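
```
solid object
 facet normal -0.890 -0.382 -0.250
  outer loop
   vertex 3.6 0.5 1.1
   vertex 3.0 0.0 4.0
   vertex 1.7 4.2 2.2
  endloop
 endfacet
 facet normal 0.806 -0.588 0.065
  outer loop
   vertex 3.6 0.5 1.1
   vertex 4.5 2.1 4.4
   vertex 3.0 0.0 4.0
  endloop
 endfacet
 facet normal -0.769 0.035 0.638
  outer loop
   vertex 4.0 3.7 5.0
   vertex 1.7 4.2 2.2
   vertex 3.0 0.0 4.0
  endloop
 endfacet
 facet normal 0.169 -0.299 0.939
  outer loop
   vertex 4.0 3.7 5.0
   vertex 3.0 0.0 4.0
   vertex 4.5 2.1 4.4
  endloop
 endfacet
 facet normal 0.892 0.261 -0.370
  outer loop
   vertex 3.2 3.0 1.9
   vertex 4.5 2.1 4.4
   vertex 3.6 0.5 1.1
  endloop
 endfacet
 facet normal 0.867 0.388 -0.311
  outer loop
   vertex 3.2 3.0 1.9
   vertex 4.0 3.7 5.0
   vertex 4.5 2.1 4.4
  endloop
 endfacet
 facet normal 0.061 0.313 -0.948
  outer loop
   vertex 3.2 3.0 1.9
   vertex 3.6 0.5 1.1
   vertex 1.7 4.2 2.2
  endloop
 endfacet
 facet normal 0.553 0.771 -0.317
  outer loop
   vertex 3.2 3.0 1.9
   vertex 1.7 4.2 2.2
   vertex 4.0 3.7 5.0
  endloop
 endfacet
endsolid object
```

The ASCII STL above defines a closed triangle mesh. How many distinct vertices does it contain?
6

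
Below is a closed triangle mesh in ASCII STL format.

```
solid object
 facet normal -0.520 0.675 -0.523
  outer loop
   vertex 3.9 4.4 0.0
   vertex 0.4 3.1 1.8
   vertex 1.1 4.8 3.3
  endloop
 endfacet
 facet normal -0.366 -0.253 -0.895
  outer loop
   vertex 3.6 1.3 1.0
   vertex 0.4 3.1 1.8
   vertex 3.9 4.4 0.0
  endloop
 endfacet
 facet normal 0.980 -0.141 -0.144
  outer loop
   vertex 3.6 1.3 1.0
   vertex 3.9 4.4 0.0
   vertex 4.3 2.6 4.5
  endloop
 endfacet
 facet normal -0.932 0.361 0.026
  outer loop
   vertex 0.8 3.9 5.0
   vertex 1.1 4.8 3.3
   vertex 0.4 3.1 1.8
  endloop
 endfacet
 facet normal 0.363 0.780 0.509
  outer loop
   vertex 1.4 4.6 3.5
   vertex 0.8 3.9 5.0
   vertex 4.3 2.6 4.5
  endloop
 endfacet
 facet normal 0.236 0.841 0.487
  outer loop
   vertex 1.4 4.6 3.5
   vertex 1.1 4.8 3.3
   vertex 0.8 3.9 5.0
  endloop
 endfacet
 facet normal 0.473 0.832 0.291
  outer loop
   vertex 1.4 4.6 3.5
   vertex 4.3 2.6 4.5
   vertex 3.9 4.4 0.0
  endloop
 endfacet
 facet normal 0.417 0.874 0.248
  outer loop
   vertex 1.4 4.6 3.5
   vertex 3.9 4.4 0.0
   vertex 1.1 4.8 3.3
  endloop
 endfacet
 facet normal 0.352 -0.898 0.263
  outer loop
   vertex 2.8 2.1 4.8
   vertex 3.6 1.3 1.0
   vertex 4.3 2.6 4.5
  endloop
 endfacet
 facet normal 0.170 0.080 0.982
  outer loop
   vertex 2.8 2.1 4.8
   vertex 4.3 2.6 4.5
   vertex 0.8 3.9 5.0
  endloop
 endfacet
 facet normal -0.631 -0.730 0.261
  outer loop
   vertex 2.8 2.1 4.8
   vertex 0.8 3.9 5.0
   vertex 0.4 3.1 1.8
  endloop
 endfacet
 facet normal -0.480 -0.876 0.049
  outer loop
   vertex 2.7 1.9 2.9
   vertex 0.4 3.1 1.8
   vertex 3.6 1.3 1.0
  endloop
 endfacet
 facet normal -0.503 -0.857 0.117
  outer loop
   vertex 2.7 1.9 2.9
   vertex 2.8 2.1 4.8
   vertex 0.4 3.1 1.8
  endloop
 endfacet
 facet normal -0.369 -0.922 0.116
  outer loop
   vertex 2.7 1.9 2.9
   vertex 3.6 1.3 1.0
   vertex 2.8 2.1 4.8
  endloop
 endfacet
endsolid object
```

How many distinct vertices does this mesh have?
9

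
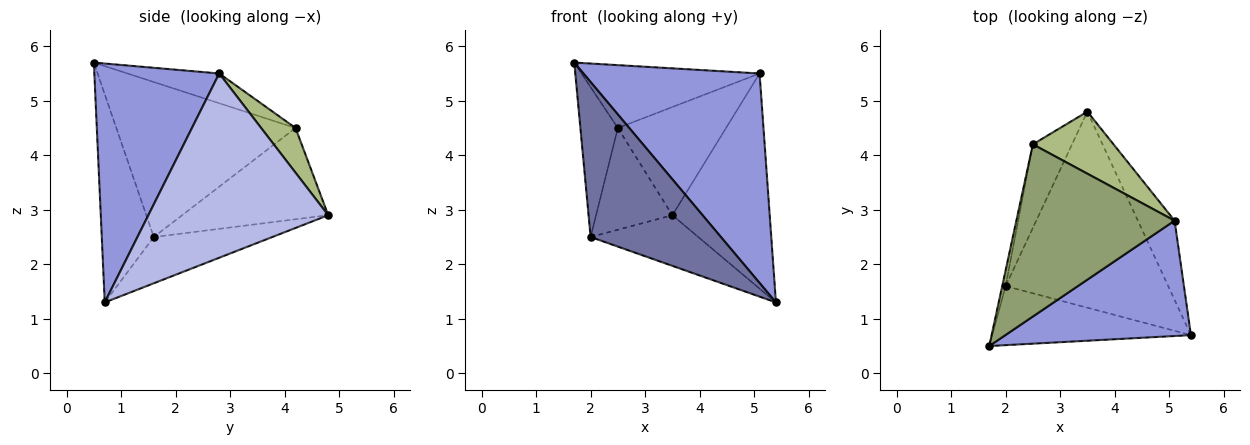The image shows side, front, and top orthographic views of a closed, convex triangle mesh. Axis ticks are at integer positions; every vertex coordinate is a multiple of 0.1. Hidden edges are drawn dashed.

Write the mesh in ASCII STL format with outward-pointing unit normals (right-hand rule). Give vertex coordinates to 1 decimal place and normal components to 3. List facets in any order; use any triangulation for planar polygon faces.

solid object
 facet normal -0.350 -0.875 -0.334
  outer loop
   vertex 2.0 1.6 2.5
   vertex 5.4 0.7 1.3
   vertex 1.7 0.5 5.7
  endloop
 endfacet
 facet normal -0.266 0.241 -0.933
  outer loop
   vertex 2.0 1.6 2.5
   vertex 3.5 4.8 2.9
   vertex 5.4 0.7 1.3
  endloop
 endfacet
 facet normal 0.528 -0.744 0.410
  outer loop
   vertex 5.1 2.8 5.5
   vertex 1.7 0.5 5.7
   vertex 5.4 0.7 1.3
  endloop
 endfacet
 facet normal 0.866 0.469 -0.173
  outer loop
   vertex 5.1 2.8 5.5
   vertex 5.4 0.7 1.3
   vertex 3.5 4.8 2.9
  endloop
 endfacet
 facet normal -0.174 0.338 0.925
  outer loop
   vertex 2.5 4.2 4.5
   vertex 1.7 0.5 5.7
   vertex 5.1 2.8 5.5
  endloop
 endfacet
 facet normal 0.266 0.836 0.480
  outer loop
   vertex 2.5 4.2 4.5
   vertex 5.1 2.8 5.5
   vertex 3.5 4.8 2.9
  endloop
 endfacet
 facet normal -0.979 0.205 -0.021
  outer loop
   vertex 2.5 4.2 4.5
   vertex 2.0 1.6 2.5
   vertex 1.7 0.5 5.7
  endloop
 endfacet
 facet normal -0.828 0.433 -0.355
  outer loop
   vertex 2.5 4.2 4.5
   vertex 3.5 4.8 2.9
   vertex 2.0 1.6 2.5
  endloop
 endfacet
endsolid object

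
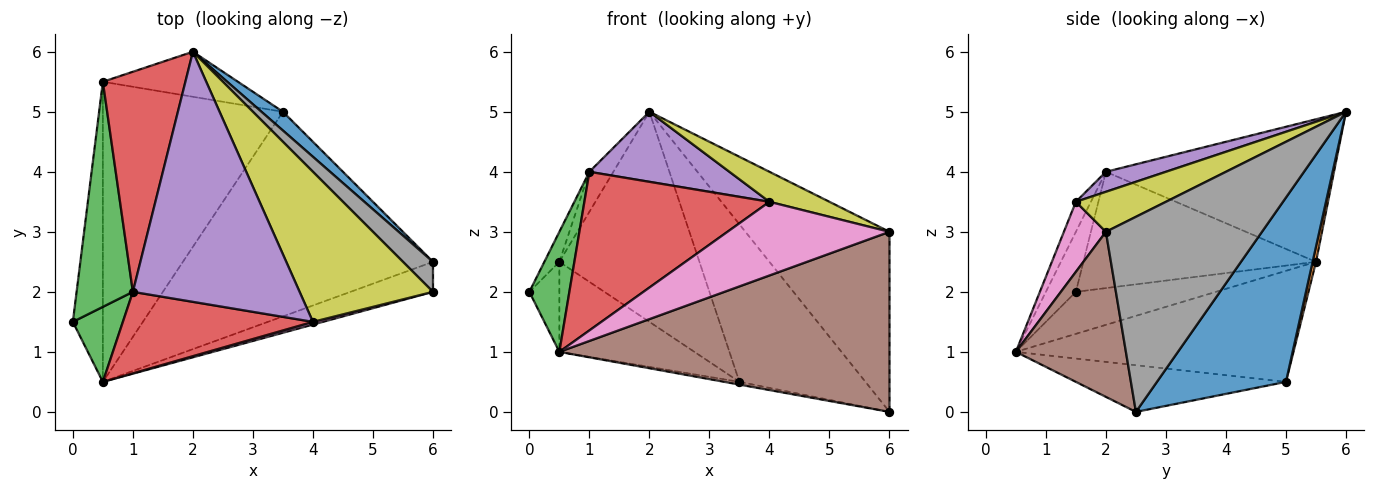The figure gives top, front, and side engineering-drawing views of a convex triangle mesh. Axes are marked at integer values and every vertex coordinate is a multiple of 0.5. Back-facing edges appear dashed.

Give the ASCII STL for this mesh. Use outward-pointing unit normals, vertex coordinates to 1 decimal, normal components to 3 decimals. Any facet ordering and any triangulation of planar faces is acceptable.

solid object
 facet normal 0.713 0.696 0.083
  outer loop
   vertex 3.5 5.0 0.5
   vertex 2.0 6.0 5.0
   vertex 6.0 2.5 0.0
  endloop
 endfacet
 facet normal -0.183 0.013 -0.983
  outer loop
   vertex 3.5 5.0 0.5
   vertex 6.0 2.5 0.0
   vertex 0.5 0.5 1.0
  endloop
 endfacet
 facet normal -0.537 -0.716 0.447
  outer loop
   vertex 1.0 2.0 4.0
   vertex 0.0 1.5 2.0
   vertex 0.5 0.5 1.0
  endloop
 endfacet
 facet normal -0.072 -0.887 0.456
  outer loop
   vertex 1.0 2.0 4.0
   vertex 0.5 0.5 1.0
   vertex 4.0 1.5 3.5
  endloop
 endfacet
 facet normal 0.115 -0.268 0.957
  outer loop
   vertex 1.0 2.0 4.0
   vertex 4.0 1.5 3.5
   vertex 2.0 6.0 5.0
  endloop
 endfacet
 facet normal 0.312 -0.937 -0.156
  outer loop
   vertex 6.0 2.0 3.0
   vertex 0.5 0.5 1.0
   vertex 6.0 2.5 0.0
  endloop
 endfacet
 facet normal 0.251 -0.967 0.036
  outer loop
   vertex 6.0 2.0 3.0
   vertex 4.0 1.5 3.5
   vertex 0.5 0.5 1.0
  endloop
 endfacet
 facet normal 0.730 0.674 0.112
  outer loop
   vertex 6.0 2.0 3.0
   vertex 6.0 2.5 0.0
   vertex 2.0 6.0 5.0
  endloop
 endfacet
 facet normal 0.282 -0.188 0.941
  outer loop
   vertex 6.0 2.0 3.0
   vertex 2.0 6.0 5.0
   vertex 4.0 1.5 3.5
  endloop
 endfacet
 facet normal -0.802 0.172 -0.573
  outer loop
   vertex 0.5 5.5 2.5
   vertex 0.5 0.5 1.0
   vertex 0.0 1.5 2.0
  endloop
 endfacet
 facet normal -0.509 0.247 -0.825
  outer loop
   vertex 0.5 5.5 2.5
   vertex 3.5 5.0 0.5
   vertex 0.5 0.5 1.0
  endloop
 endfacet
 facet normal 0.023 0.978 -0.209
  outer loop
   vertex 0.5 5.5 2.5
   vertex 2.0 6.0 5.0
   vertex 3.5 5.0 0.5
  endloop
 endfacet
 facet normal -0.899 0.058 0.435
  outer loop
   vertex 0.5 5.5 2.5
   vertex 0.0 1.5 2.0
   vertex 1.0 2.0 4.0
  endloop
 endfacet
 facet normal -0.862 0.091 0.499
  outer loop
   vertex 0.5 5.5 2.5
   vertex 1.0 2.0 4.0
   vertex 2.0 6.0 5.0
  endloop
 endfacet
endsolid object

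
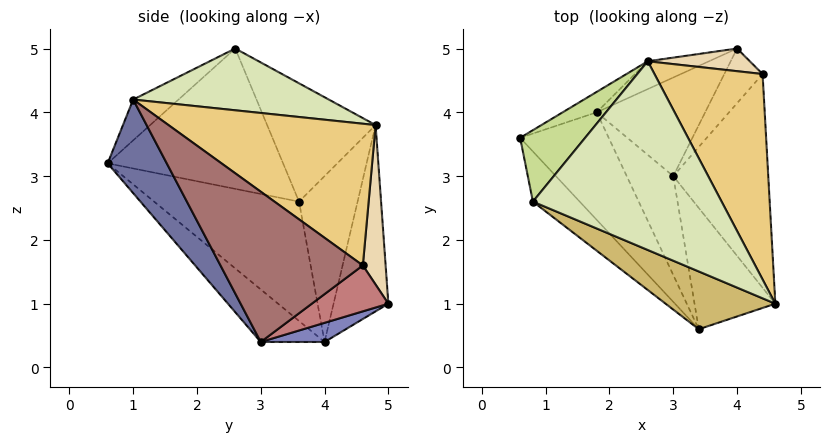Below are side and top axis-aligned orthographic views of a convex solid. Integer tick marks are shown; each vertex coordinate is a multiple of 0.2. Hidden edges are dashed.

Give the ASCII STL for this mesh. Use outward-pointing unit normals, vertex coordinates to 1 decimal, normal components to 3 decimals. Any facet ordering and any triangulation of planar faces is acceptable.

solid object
 facet normal 0.638 -0.537 -0.551
  outer loop
   vertex 3.4 0.6 3.2
   vertex 3.0 3.0 0.4
   vertex 4.6 1.0 4.2
  endloop
 endfacet
 facet normal 0.170 0.204 -0.964
  outer loop
   vertex 1.8 4.0 0.4
   vertex 4.0 5.0 1.0
   vertex 3.0 3.0 0.4
  endloop
 endfacet
 facet normal -0.469 0.878 -0.096
  outer loop
   vertex 1.8 4.0 0.4
   vertex 0.6 3.6 2.6
   vertex 2.6 4.8 3.8
  endloop
 endfacet
 facet normal -0.382 0.916 -0.126
  outer loop
   vertex 1.8 4.0 0.4
   vertex 2.6 4.8 3.8
   vertex 4.0 5.0 1.0
  endloop
 endfacet
 facet normal -0.606 -0.656 -0.450
  outer loop
   vertex 1.8 4.0 0.4
   vertex 3.4 0.6 3.2
   vertex 0.6 3.6 2.6
  endloop
 endfacet
 facet normal -0.557 -0.668 -0.493
  outer loop
   vertex 1.8 4.0 0.4
   vertex 3.0 3.0 0.4
   vertex 3.4 0.6 3.2
  endloop
 endfacet
 facet normal -0.626 0.700 0.344
  outer loop
   vertex 0.8 2.6 5.0
   vertex 2.6 4.8 3.8
   vertex 0.6 3.6 2.6
  endloop
 endfacet
 facet normal 0.301 0.255 0.919
  outer loop
   vertex 0.8 2.6 5.0
   vertex 4.6 1.0 4.2
   vertex 2.6 4.8 3.8
  endloop
 endfacet
 facet normal -0.688 -0.688 -0.229
  outer loop
   vertex 0.8 2.6 5.0
   vertex 0.6 3.6 2.6
   vertex 3.4 0.6 3.2
  endloop
 endfacet
 facet normal -0.213 -0.792 0.572
  outer loop
   vertex 0.8 2.6 5.0
   vertex 3.4 0.6 3.2
   vertex 4.6 1.0 4.2
  endloop
 endfacet
 facet normal 0.716 0.434 0.546
  outer loop
   vertex 4.4 4.6 1.6
   vertex 2.6 4.8 3.8
   vertex 4.6 1.0 4.2
  endloop
 endfacet
 facet normal 0.436 0.855 0.279
  outer loop
   vertex 4.4 4.6 1.6
   vertex 4.0 5.0 1.0
   vertex 2.6 4.8 3.8
  endloop
 endfacet
 facet normal 0.801 -0.321 -0.506
  outer loop
   vertex 4.4 4.6 1.6
   vertex 4.6 1.0 4.2
   vertex 3.0 3.0 0.4
  endloop
 endfacet
 facet normal 0.754 -0.189 -0.629
  outer loop
   vertex 4.4 4.6 1.6
   vertex 3.0 3.0 0.4
   vertex 4.0 5.0 1.0
  endloop
 endfacet
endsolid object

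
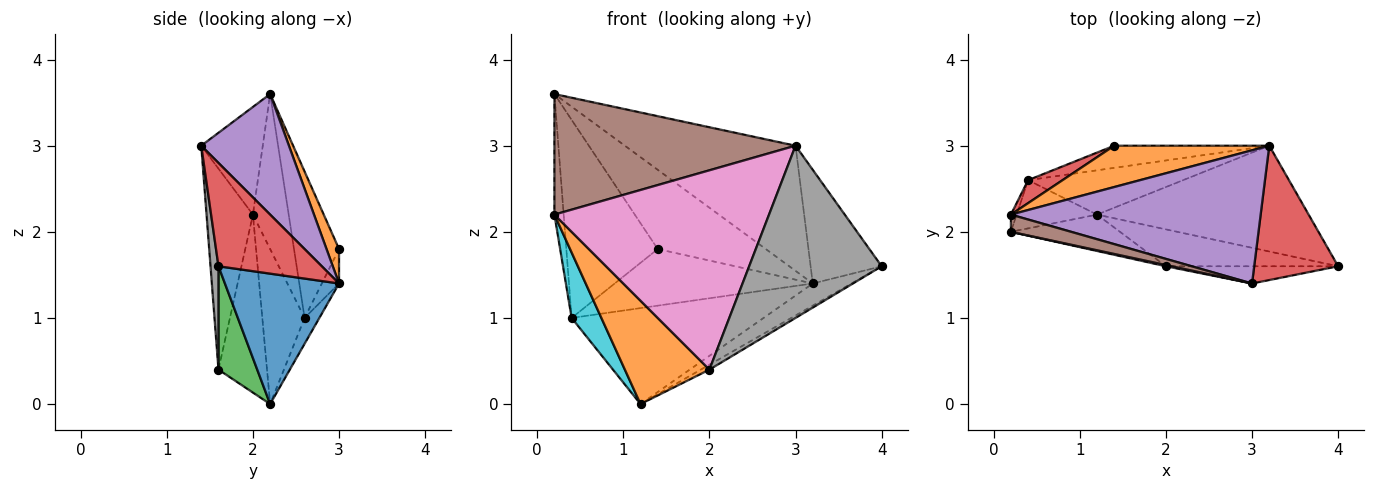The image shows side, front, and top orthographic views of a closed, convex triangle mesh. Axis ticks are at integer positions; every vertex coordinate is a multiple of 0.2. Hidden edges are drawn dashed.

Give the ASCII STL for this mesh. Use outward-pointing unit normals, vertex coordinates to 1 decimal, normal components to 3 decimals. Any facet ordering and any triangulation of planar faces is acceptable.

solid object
 facet normal 0.517 0.175 -0.838
  outer loop
   vertex 1.2 2.2 0.0
   vertex 3.2 3.0 1.4
   vertex 4.0 1.6 1.6
  endloop
 endfacet
 facet normal -0.476 -0.829 -0.292
  outer loop
   vertex 2.0 1.6 0.4
   vertex 0.2 2.0 2.2
   vertex 1.2 2.2 0.0
  endloop
 endfacet
 facet normal 0.511 0.114 -0.852
  outer loop
   vertex 2.0 1.6 0.4
   vertex 1.2 2.2 0.0
   vertex 4.0 1.6 1.6
  endloop
 endfacet
 facet normal 0.685 0.471 0.556
  outer loop
   vertex 3.0 1.4 3.0
   vertex 4.0 1.6 1.6
   vertex 3.2 3.0 1.4
  endloop
 endfacet
 facet normal 0.332 0.646 0.687
  outer loop
   vertex 3.0 1.4 3.0
   vertex 3.2 3.0 1.4
   vertex 0.2 2.2 3.6
  endloop
 endfacet
 facet normal -0.245 -0.960 0.137
  outer loop
   vertex 3.0 1.4 3.0
   vertex 0.2 2.2 3.6
   vertex 0.2 2.0 2.2
  endloop
 endfacet
 facet normal -0.211 -0.977 0.006
  outer loop
   vertex 3.0 1.4 3.0
   vertex 0.2 2.0 2.2
   vertex 2.0 1.6 0.4
  endloop
 endfacet
 facet normal 0.060 -0.993 -0.099
  outer loop
   vertex 3.0 1.4 3.0
   vertex 2.0 1.6 0.4
   vertex 4.0 1.6 1.6
  endloop
 endfacet
 facet normal -0.070 0.906 -0.418
  outer loop
   vertex 0.4 2.6 1.0
   vertex 3.2 3.0 1.4
   vertex 1.2 2.2 0.0
  endloop
 endfacet
 facet normal -0.753 -0.530 -0.390
  outer loop
   vertex 0.4 2.6 1.0
   vertex 1.2 2.2 0.0
   vertex 0.2 2.0 2.2
  endloop
 endfacet
 facet normal -0.967 0.251 -0.036
  outer loop
   vertex 0.4 2.6 1.0
   vertex 0.2 2.0 2.2
   vertex 0.2 2.2 3.6
  endloop
 endfacet
 facet normal 0.102 0.882 0.460
  outer loop
   vertex 1.4 3.0 1.8
   vertex 0.2 2.2 3.6
   vertex 3.2 3.0 1.4
  endloop
 endfacet
 facet normal -0.081 0.928 -0.363
  outer loop
   vertex 1.4 3.0 1.8
   vertex 3.2 3.0 1.4
   vertex 0.4 2.6 1.0
  endloop
 endfacet
 facet normal -0.440 0.892 0.103
  outer loop
   vertex 1.4 3.0 1.8
   vertex 0.4 2.6 1.0
   vertex 0.2 2.2 3.6
  endloop
 endfacet
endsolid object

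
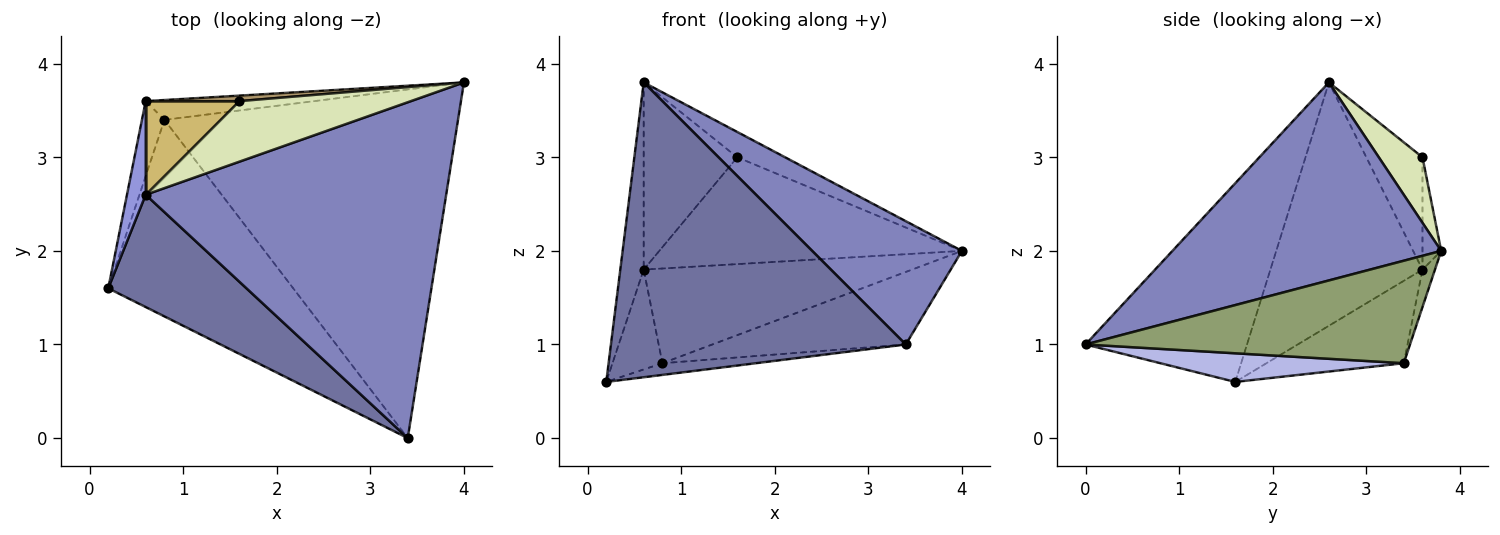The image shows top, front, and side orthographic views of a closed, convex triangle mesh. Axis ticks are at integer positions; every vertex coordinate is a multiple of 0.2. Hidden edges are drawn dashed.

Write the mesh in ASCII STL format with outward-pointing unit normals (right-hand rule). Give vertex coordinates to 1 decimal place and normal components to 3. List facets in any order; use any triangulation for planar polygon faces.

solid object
 facet normal -0.456 -0.832 0.317
  outer loop
   vertex 0.6 2.6 3.8
   vertex 0.2 1.6 0.6
   vertex 3.4 0.0 1.0
  endloop
 endfacet
 facet normal 0.526 -0.293 0.798
  outer loop
   vertex 0.6 2.6 3.8
   vertex 3.4 0.0 1.0
   vertex 4.0 3.8 2.0
  endloop
 endfacet
 facet normal -0.986 0.152 0.076
  outer loop
   vertex 0.6 3.6 1.8
   vertex 0.2 1.6 0.6
   vertex 0.6 2.6 3.8
  endloop
 endfacet
 facet normal 0.153 0.059 -0.987
  outer loop
   vertex 0.8 3.4 0.8
   vertex 3.4 0.0 1.0
   vertex 0.2 1.6 0.6
  endloop
 endfacet
 facet normal 0.323 0.193 -0.926
  outer loop
   vertex 0.8 3.4 0.8
   vertex 4.0 3.8 2.0
   vertex 3.4 0.0 1.0
  endloop
 endfacet
 facet normal -0.910 0.331 -0.248
  outer loop
   vertex 0.8 3.4 0.8
   vertex 0.2 1.6 0.6
   vertex 0.6 3.6 1.8
  endloop
 endfacet
 facet normal -0.045 0.978 -0.205
  outer loop
   vertex 0.8 3.4 0.8
   vertex 0.6 3.6 1.8
   vertex 4.0 3.8 2.0
  endloop
 endfacet
 facet normal 0.332 0.364 0.870
  outer loop
   vertex 1.6 3.6 3.0
   vertex 0.6 2.6 3.8
   vertex 4.0 3.8 2.0
  endloop
 endfacet
 facet normal -0.062 0.997 0.051
  outer loop
   vertex 1.6 3.6 3.0
   vertex 4.0 3.8 2.0
   vertex 0.6 3.6 1.8
  endloop
 endfacet
 facet normal -0.473 0.788 0.394
  outer loop
   vertex 1.6 3.6 3.0
   vertex 0.6 3.6 1.8
   vertex 0.6 2.6 3.8
  endloop
 endfacet
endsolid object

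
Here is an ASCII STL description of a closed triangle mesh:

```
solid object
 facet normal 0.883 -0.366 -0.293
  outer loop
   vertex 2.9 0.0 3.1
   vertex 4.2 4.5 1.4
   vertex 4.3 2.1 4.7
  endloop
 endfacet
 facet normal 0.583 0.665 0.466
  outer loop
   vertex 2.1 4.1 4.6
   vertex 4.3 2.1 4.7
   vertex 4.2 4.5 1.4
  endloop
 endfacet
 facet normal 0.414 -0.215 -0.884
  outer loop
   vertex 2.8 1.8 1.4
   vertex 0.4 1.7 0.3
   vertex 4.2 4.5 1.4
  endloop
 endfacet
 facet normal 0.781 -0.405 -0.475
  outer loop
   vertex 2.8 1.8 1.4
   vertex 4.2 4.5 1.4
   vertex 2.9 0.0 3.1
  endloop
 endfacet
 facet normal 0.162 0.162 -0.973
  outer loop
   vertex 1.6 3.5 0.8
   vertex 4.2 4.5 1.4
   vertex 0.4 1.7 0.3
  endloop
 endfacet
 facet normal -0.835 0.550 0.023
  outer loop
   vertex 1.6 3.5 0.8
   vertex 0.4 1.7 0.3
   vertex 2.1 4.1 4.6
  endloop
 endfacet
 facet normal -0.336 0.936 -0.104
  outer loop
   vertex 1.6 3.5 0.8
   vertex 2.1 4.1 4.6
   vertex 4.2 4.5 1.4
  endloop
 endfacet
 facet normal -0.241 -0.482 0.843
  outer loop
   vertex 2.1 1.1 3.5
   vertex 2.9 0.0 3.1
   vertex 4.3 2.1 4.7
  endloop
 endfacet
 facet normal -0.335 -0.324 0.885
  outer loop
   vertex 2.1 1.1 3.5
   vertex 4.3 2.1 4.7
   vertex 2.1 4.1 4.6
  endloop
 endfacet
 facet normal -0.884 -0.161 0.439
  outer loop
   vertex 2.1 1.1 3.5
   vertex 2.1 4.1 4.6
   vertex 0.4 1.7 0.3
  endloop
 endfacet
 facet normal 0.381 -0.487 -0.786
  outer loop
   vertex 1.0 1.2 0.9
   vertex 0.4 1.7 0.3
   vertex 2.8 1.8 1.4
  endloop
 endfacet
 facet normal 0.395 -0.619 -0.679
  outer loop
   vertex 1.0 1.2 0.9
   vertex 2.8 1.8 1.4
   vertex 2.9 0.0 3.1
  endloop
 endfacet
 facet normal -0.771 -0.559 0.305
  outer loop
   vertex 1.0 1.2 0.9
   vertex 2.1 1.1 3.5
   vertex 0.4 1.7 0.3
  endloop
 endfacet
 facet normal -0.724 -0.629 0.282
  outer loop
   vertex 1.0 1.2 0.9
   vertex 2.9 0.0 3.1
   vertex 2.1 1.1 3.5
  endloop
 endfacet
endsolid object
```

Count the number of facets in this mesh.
14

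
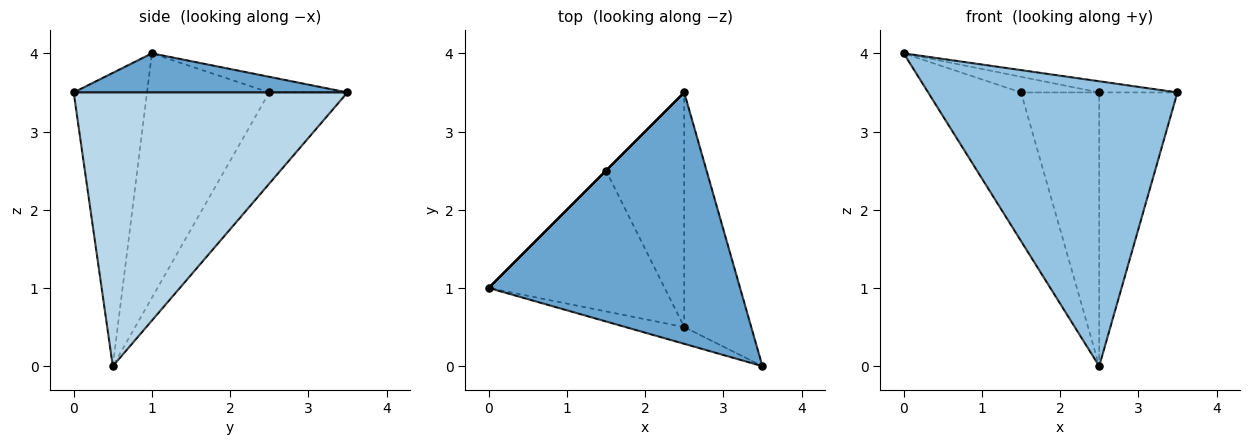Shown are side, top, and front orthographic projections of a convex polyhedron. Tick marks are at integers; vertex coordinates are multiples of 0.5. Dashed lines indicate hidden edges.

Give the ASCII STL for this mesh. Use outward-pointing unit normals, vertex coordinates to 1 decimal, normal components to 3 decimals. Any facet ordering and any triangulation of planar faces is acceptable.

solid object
 facet normal 0.154 0.044 0.987
  outer loop
   vertex 2.5 3.5 3.5
   vertex 0.0 1.0 4.0
   vertex 3.5 0.0 3.5
  endloop
 endfacet
 facet normal -0.282 -0.958 -0.056
  outer loop
   vertex 2.5 0.5 0.0
   vertex 3.5 0.0 3.5
   vertex 0.0 1.0 4.0
  endloop
 endfacet
 facet normal 0.936 0.267 -0.229
  outer loop
   vertex 2.5 0.5 0.0
   vertex 2.5 3.5 3.5
   vertex 3.5 0.0 3.5
  endloop
 endfacet
 facet normal -0.707 0.707 0.000
  outer loop
   vertex 1.5 2.5 3.5
   vertex 0.0 1.0 4.0
   vertex 2.5 3.5 3.5
  endloop
 endfacet
 facet normal -0.691 0.525 -0.497
  outer loop
   vertex 1.5 2.5 3.5
   vertex 2.5 0.5 0.0
   vertex 0.0 1.0 4.0
  endloop
 endfacet
 facet normal -0.605 0.605 -0.518
  outer loop
   vertex 1.5 2.5 3.5
   vertex 2.5 3.5 3.5
   vertex 2.5 0.5 0.0
  endloop
 endfacet
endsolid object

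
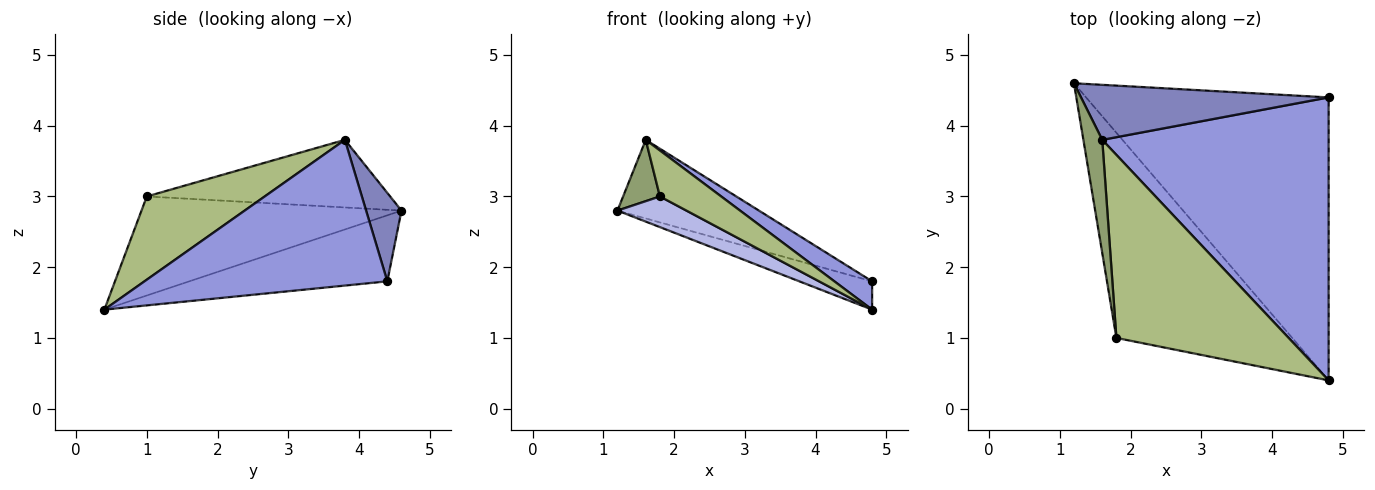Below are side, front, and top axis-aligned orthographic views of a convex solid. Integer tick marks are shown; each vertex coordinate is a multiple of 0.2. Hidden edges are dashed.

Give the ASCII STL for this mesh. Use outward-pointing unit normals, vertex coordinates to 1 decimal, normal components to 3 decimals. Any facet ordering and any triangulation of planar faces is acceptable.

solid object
 facet normal -0.261 0.096 -0.960
  outer loop
   vertex 4.8 0.4 1.4
   vertex 1.2 4.6 2.8
   vertex 4.8 4.4 1.8
  endloop
 endfacet
 facet normal 0.201 0.803 0.562
  outer loop
   vertex 1.6 3.8 3.8
   vertex 4.8 4.4 1.8
   vertex 1.2 4.6 2.8
  endloop
 endfacet
 facet normal 0.539 -0.084 0.838
  outer loop
   vertex 1.6 3.8 3.8
   vertex 4.8 0.4 1.4
   vertex 4.8 4.4 1.8
  endloop
 endfacet
 facet normal -0.487 -0.129 -0.864
  outer loop
   vertex 1.8 1.0 3.0
   vertex 1.2 4.6 2.8
   vertex 4.8 0.4 1.4
  endloop
 endfacet
 facet normal -0.953 -0.144 0.266
  outer loop
   vertex 1.8 1.0 3.0
   vertex 1.6 3.8 3.8
   vertex 1.2 4.6 2.8
  endloop
 endfacet
 facet normal 0.424 -0.221 0.878
  outer loop
   vertex 1.8 1.0 3.0
   vertex 4.8 0.4 1.4
   vertex 1.6 3.8 3.8
  endloop
 endfacet
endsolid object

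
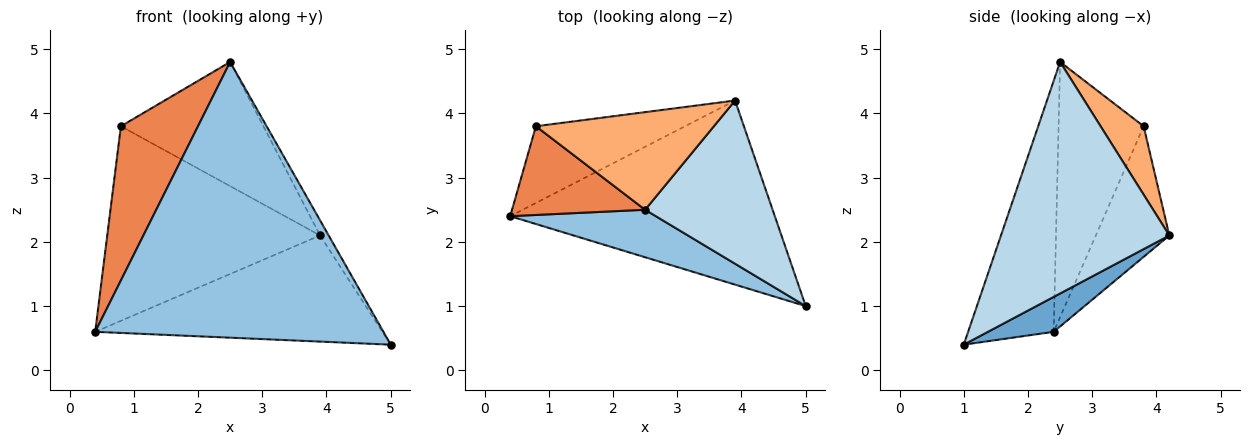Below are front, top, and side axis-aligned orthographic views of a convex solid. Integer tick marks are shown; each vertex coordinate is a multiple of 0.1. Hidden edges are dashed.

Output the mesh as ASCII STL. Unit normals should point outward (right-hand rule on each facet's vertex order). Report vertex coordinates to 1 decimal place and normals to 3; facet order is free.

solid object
 facet normal 0.114 0.496 -0.861
  outer loop
   vertex 3.9 4.2 2.1
   vertex 5.0 1.0 0.4
   vertex 0.4 2.4 0.6
  endloop
 endfacet
 facet normal -0.281 -0.946 0.163
  outer loop
   vertex 2.5 2.5 4.8
   vertex 0.4 2.4 0.6
   vertex 5.0 1.0 0.4
  endloop
 endfacet
 facet normal 0.875 0.045 0.482
  outer loop
   vertex 2.5 2.5 4.8
   vertex 5.0 1.0 0.4
   vertex 3.9 4.2 2.1
  endloop
 endfacet
 facet normal -0.306 0.886 -0.349
  outer loop
   vertex 0.8 3.8 3.8
   vertex 3.9 4.2 2.1
   vertex 0.4 2.4 0.6
  endloop
 endfacet
 facet normal -0.691 -0.626 0.360
  outer loop
   vertex 0.8 3.8 3.8
   vertex 0.4 2.4 0.6
   vertex 2.5 2.5 4.8
  endloop
 endfacet
 facet normal 0.231 0.765 0.601
  outer loop
   vertex 0.8 3.8 3.8
   vertex 2.5 2.5 4.8
   vertex 3.9 4.2 2.1
  endloop
 endfacet
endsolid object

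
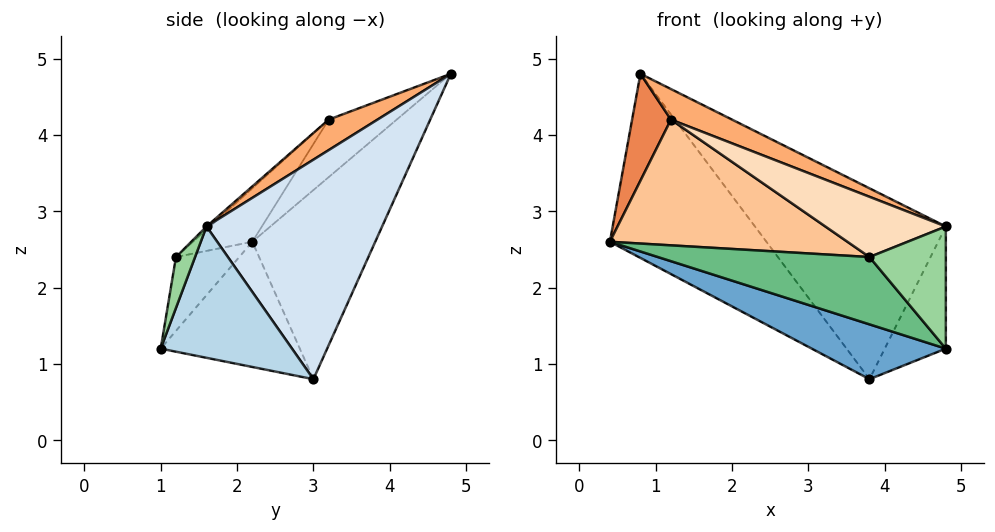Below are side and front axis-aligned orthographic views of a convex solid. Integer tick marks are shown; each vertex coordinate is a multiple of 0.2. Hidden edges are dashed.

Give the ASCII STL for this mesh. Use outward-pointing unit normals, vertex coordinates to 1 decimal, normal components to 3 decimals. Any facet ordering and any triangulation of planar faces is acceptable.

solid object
 facet normal -0.370 -0.357 -0.858
  outer loop
   vertex 3.8 3.0 0.8
   vertex 4.8 1.0 1.2
   vertex 0.4 2.2 2.6
  endloop
 endfacet
 facet normal -0.478 0.609 -0.633
  outer loop
   vertex 3.8 3.0 0.8
   vertex 0.4 2.2 2.6
   vertex 0.8 4.8 4.8
  endloop
 endfacet
 facet normal 0.896 0.417 -0.156
  outer loop
   vertex 4.8 1.6 2.8
   vertex 4.8 1.0 1.2
   vertex 3.8 3.0 0.8
  endloop
 endfacet
 facet normal 0.667 0.725 0.174
  outer loop
   vertex 4.8 1.6 2.8
   vertex 3.8 3.0 0.8
   vertex 0.8 4.8 4.8
  endloop
 endfacet
 facet normal -0.697 -0.398 0.597
  outer loop
   vertex 1.2 3.2 4.2
   vertex 0.8 4.8 4.8
   vertex 0.4 2.2 2.6
  endloop
 endfacet
 facet normal 0.232 -0.290 0.928
  outer loop
   vertex 1.2 3.2 4.2
   vertex 4.8 1.6 2.8
   vertex 0.8 4.8 4.8
  endloop
 endfacet
 facet normal -0.196 -0.784 0.588
  outer loop
   vertex 3.8 1.2 2.4
   vertex 1.2 3.2 4.2
   vertex 0.4 2.2 2.6
  endloop
 endfacet
 facet normal -0.019 -0.683 0.731
  outer loop
   vertex 3.8 1.2 2.4
   vertex 4.8 1.6 2.8
   vertex 1.2 3.2 4.2
  endloop
 endfacet
 facet normal -0.286 -0.955 -0.079
  outer loop
   vertex 3.8 1.2 2.4
   vertex 0.4 2.2 2.6
   vertex 4.8 1.0 1.2
  endloop
 endfacet
 facet normal 0.228 -0.912 0.342
  outer loop
   vertex 3.8 1.2 2.4
   vertex 4.8 1.0 1.2
   vertex 4.8 1.6 2.8
  endloop
 endfacet
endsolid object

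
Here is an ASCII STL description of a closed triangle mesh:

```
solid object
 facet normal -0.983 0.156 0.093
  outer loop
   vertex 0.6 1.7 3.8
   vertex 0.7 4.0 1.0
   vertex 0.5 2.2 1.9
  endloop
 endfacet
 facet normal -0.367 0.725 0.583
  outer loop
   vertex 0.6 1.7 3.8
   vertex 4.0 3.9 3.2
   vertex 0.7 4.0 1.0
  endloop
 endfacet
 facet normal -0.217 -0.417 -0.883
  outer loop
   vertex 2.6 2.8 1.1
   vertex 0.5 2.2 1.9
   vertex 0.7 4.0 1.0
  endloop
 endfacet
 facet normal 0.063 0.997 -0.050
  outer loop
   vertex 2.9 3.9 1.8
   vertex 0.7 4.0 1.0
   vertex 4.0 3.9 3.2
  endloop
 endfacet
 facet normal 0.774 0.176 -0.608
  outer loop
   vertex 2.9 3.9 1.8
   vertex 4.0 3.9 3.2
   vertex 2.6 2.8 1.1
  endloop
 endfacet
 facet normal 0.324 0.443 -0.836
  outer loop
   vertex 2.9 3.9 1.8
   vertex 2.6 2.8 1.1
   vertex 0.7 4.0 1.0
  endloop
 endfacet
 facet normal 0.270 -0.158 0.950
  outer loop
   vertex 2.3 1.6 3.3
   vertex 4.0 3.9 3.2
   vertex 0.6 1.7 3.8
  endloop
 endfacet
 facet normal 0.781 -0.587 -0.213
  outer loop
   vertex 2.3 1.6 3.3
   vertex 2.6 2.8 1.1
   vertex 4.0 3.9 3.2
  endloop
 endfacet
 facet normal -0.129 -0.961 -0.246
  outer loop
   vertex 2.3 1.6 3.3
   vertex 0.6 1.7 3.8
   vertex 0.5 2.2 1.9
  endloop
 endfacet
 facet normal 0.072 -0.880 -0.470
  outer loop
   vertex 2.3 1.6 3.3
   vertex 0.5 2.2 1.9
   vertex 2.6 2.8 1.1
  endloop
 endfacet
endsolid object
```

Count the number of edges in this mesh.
15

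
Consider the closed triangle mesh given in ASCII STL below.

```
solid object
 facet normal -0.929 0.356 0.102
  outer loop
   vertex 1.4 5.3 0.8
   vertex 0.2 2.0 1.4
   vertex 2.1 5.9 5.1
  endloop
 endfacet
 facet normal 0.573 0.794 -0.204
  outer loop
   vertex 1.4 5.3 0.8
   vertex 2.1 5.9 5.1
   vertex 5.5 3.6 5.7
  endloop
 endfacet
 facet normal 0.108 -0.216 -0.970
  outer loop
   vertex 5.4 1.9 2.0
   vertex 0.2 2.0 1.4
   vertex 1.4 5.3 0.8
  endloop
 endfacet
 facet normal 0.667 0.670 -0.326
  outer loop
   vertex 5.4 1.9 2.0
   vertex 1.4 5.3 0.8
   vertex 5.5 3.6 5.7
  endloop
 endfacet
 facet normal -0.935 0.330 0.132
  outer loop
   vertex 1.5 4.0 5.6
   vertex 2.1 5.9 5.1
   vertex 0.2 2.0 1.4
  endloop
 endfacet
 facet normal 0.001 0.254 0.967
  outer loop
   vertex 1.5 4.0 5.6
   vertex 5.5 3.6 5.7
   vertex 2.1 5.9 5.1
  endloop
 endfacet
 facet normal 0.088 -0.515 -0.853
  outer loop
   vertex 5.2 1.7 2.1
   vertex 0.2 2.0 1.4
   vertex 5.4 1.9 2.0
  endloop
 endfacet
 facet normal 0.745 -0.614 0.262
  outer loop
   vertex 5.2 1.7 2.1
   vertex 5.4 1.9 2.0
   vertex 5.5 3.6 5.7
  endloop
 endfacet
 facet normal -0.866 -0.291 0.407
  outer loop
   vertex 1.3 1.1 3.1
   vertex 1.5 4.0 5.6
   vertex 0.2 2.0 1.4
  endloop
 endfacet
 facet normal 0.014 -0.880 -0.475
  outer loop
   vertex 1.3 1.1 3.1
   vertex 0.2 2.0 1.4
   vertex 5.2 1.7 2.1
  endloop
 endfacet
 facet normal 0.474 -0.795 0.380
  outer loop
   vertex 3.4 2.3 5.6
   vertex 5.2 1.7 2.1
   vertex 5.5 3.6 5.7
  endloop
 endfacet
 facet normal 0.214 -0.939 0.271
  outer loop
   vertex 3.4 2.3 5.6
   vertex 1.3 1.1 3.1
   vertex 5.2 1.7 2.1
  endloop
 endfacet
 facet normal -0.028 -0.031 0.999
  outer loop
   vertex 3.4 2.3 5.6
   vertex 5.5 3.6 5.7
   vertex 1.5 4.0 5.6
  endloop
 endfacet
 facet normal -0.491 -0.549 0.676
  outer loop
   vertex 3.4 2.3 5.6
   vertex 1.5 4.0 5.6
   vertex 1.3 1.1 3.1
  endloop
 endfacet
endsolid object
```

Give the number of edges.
21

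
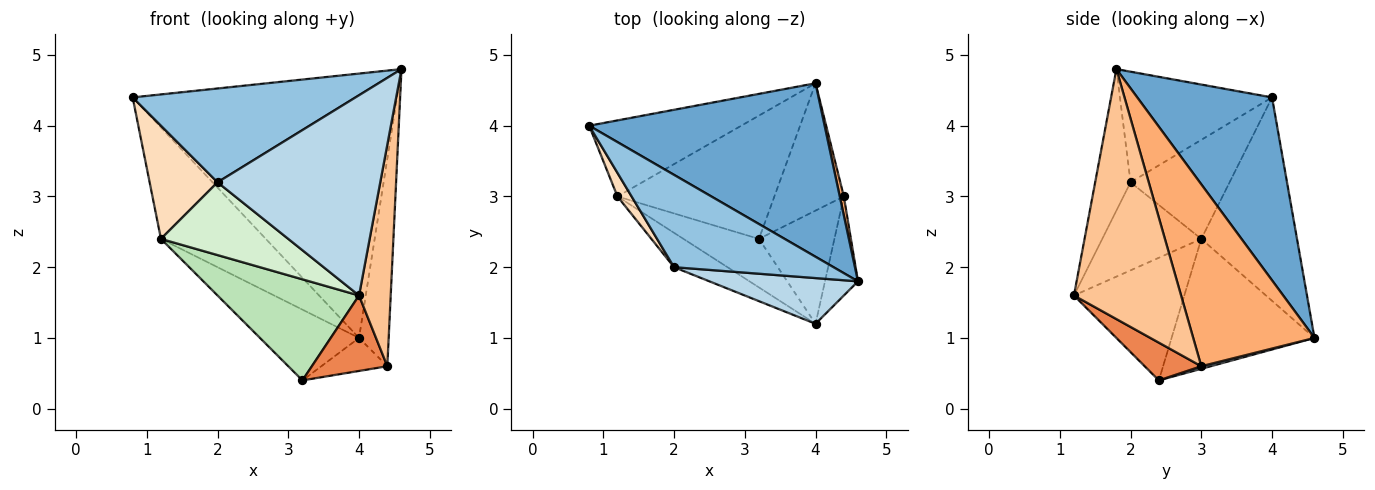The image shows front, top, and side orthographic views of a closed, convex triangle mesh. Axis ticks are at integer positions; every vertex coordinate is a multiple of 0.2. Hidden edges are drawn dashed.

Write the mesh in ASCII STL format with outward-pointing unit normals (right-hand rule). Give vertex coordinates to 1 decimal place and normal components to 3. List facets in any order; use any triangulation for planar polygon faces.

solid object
 facet normal 0.392 0.769 0.505
  outer loop
   vertex 4.0 4.6 1.0
   vertex 0.8 4.0 4.4
   vertex 4.6 1.8 4.8
  endloop
 endfacet
 facet normal -0.437 -0.641 0.631
  outer loop
   vertex 2.0 2.0 3.2
   vertex 4.6 1.8 4.8
   vertex 0.8 4.0 4.4
  endloop
 endfacet
 facet normal -0.207 -0.954 0.218
  outer loop
   vertex 2.0 2.0 3.2
   vertex 4.0 1.2 1.6
   vertex 4.6 1.8 4.8
  endloop
 endfacet
 facet normal 0.036 0.251 -0.967
  outer loop
   vertex 4.4 3.0 0.6
   vertex 3.2 2.4 0.4
   vertex 4.0 4.6 1.0
  endloop
 endfacet
 facet normal 0.384 -0.512 -0.768
  outer loop
   vertex 4.4 3.0 0.6
   vertex 4.0 1.2 1.6
   vertex 3.2 2.4 0.4
  endloop
 endfacet
 facet normal 0.971 0.237 0.022
  outer loop
   vertex 4.4 3.0 0.6
   vertex 4.0 4.6 1.0
   vertex 4.6 1.8 4.8
  endloop
 endfacet
 facet normal 0.951 -0.281 -0.126
  outer loop
   vertex 4.4 3.0 0.6
   vertex 4.6 1.8 4.8
   vertex 4.0 1.2 1.6
  endloop
 endfacet
 facet normal -0.819 -0.562 0.117
  outer loop
   vertex 1.2 3.0 2.4
   vertex 2.0 2.0 3.2
   vertex 0.8 4.0 4.4
  endloop
 endfacet
 facet normal -0.602 0.660 -0.450
  outer loop
   vertex 1.2 3.0 2.4
   vertex 0.8 4.0 4.4
   vertex 4.0 4.6 1.0
  endloop
 endfacet
 facet normal -0.583 0.404 -0.705
  outer loop
   vertex 1.2 3.0 2.4
   vertex 4.0 4.6 1.0
   vertex 3.2 2.4 0.4
  endloop
 endfacet
 facet normal -0.575 -0.737 -0.354
  outer loop
   vertex 1.2 3.0 2.4
   vertex 3.2 2.4 0.4
   vertex 4.0 1.2 1.6
  endloop
 endfacet
 facet normal -0.575 -0.740 -0.349
  outer loop
   vertex 1.2 3.0 2.4
   vertex 4.0 1.2 1.6
   vertex 2.0 2.0 3.2
  endloop
 endfacet
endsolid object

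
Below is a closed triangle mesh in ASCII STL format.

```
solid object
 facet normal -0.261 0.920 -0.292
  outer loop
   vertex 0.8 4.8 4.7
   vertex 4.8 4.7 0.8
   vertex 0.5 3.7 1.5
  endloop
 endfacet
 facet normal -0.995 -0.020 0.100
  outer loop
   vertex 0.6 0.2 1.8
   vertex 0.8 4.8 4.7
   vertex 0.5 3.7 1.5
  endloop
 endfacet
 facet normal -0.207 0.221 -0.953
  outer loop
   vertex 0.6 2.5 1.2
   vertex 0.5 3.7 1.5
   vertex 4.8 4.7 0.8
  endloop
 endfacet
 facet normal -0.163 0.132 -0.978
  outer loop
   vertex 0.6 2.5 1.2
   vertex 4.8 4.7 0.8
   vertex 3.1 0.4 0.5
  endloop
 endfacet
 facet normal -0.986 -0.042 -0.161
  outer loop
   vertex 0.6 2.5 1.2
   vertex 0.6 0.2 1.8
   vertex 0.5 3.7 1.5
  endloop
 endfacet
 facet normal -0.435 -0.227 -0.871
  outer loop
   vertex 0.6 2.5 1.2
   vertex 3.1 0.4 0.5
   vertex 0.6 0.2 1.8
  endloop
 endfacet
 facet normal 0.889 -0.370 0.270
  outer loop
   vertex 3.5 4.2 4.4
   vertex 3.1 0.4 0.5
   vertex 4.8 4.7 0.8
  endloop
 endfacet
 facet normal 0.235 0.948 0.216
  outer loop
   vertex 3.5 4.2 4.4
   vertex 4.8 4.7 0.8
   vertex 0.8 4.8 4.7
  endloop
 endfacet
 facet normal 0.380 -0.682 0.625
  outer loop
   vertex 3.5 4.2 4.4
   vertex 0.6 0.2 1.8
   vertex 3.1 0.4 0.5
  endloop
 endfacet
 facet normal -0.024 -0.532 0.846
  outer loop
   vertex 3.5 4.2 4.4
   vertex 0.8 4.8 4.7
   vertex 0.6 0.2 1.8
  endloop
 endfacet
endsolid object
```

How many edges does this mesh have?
15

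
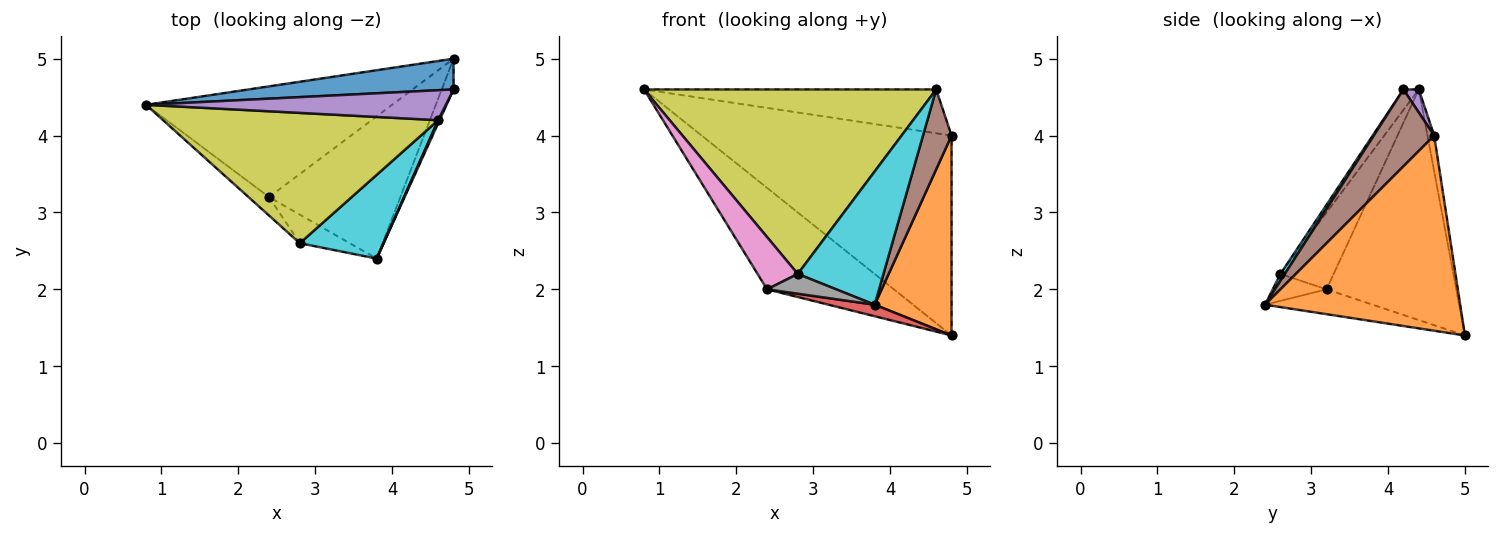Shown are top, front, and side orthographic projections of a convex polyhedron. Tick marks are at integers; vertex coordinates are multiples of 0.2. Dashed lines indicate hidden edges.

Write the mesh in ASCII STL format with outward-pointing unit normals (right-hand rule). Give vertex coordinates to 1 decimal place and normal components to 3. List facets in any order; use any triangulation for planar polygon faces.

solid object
 facet normal -0.027 0.988 0.152
  outer loop
   vertex 4.8 5.0 1.4
   vertex 0.8 4.4 4.6
   vertex 4.8 4.6 4.0
  endloop
 endfacet
 facet normal 0.929 -0.366 -0.056
  outer loop
   vertex 4.8 5.0 1.4
   vertex 4.8 4.6 4.0
   vertex 3.8 2.4 1.8
  endloop
 endfacet
 facet normal -0.569 0.556 -0.606
  outer loop
   vertex 2.4 3.2 2.0
   vertex 0.8 4.4 4.6
   vertex 4.8 5.0 1.4
  endloop
 endfacet
 facet normal -0.185 -0.079 -0.979
  outer loop
   vertex 2.4 3.2 2.0
   vertex 4.8 5.0 1.4
   vertex 3.8 2.4 1.8
  endloop
 endfacet
 facet normal 0.043 0.825 0.564
  outer loop
   vertex 4.6 4.2 4.6
   vertex 4.8 4.6 4.0
   vertex 0.8 4.4 4.6
  endloop
 endfacet
 facet normal 0.904 -0.427 0.016
  outer loop
   vertex 4.6 4.2 4.6
   vertex 3.8 2.4 1.8
   vertex 4.8 4.6 4.0
  endloop
 endfacet
 facet normal -0.780 -0.590 -0.208
  outer loop
   vertex 2.8 2.6 2.2
   vertex 0.8 4.4 4.6
   vertex 2.4 3.2 2.0
  endloop
 endfacet
 facet normal -0.405 -0.520 -0.752
  outer loop
   vertex 2.8 2.6 2.2
   vertex 2.4 3.2 2.0
   vertex 3.8 2.4 1.8
  endloop
 endfacet
 facet normal -0.043 -0.816 0.576
  outer loop
   vertex 2.8 2.6 2.2
   vertex 4.6 4.2 4.6
   vertex 0.8 4.4 4.6
  endloop
 endfacet
 facet normal 0.043 -0.846 0.531
  outer loop
   vertex 2.8 2.6 2.2
   vertex 3.8 2.4 1.8
   vertex 4.6 4.2 4.6
  endloop
 endfacet
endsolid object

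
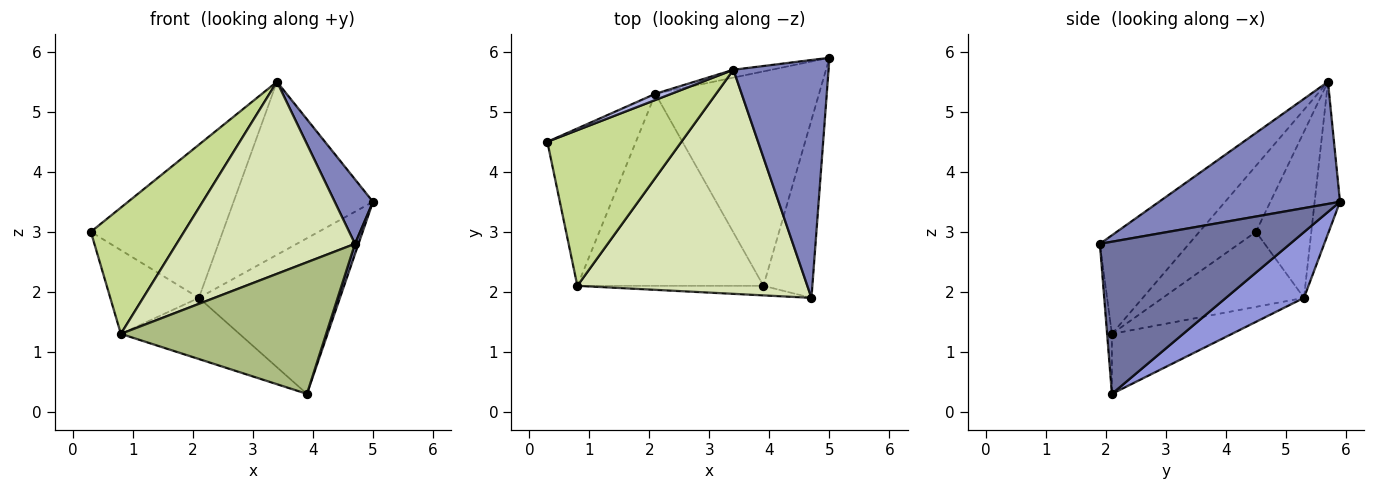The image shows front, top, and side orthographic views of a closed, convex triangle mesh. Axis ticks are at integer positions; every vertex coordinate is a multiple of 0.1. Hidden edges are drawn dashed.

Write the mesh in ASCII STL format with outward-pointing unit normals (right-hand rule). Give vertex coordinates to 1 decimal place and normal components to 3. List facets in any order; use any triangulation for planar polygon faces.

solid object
 facet normal 0.952 -0.018 -0.306
  outer loop
   vertex 3.9 2.1 0.3
   vertex 5.0 5.9 3.5
   vertex 4.7 1.9 2.8
  endloop
 endfacet
 facet normal 0.778 -0.164 0.606
  outer loop
   vertex 3.4 5.7 5.5
   vertex 4.7 1.9 2.8
   vertex 5.0 5.9 3.5
  endloop
 endfacet
 facet normal 0.309 0.559 -0.770
  outer loop
   vertex 2.1 5.3 1.9
   vertex 5.0 5.9 3.5
   vertex 3.9 2.1 0.3
  endloop
 endfacet
 facet normal -0.387 0.921 0.037
  outer loop
   vertex 2.1 5.3 1.9
   vertex 0.3 4.5 3.0
   vertex 3.4 5.7 5.5
  endloop
 endfacet
 facet normal -0.179 0.983 -0.045
  outer loop
   vertex 2.1 5.3 1.9
   vertex 3.4 5.7 5.5
   vertex 5.0 5.9 3.5
  endloop
 endfacet
 facet normal -0.023 -0.997 -0.072
  outer loop
   vertex 0.8 2.1 1.3
   vertex 3.9 2.1 0.3
   vertex 4.7 1.9 2.8
  endloop
 endfacet
 facet normal -0.357 -0.588 0.725
  outer loop
   vertex 0.8 2.1 1.3
   vertex 3.4 5.7 5.5
   vertex 0.3 4.5 3.0
  endloop
 endfacet
 facet normal -0.309 -0.619 0.722
  outer loop
   vertex 0.8 2.1 1.3
   vertex 4.7 1.9 2.8
   vertex 3.4 5.7 5.5
  endloop
 endfacet
 facet normal -0.599 0.376 -0.707
  outer loop
   vertex 0.8 2.1 1.3
   vertex 0.3 4.5 3.0
   vertex 2.1 5.3 1.9
  endloop
 endfacet
 facet normal -0.294 0.290 -0.911
  outer loop
   vertex 0.8 2.1 1.3
   vertex 2.1 5.3 1.9
   vertex 3.9 2.1 0.3
  endloop
 endfacet
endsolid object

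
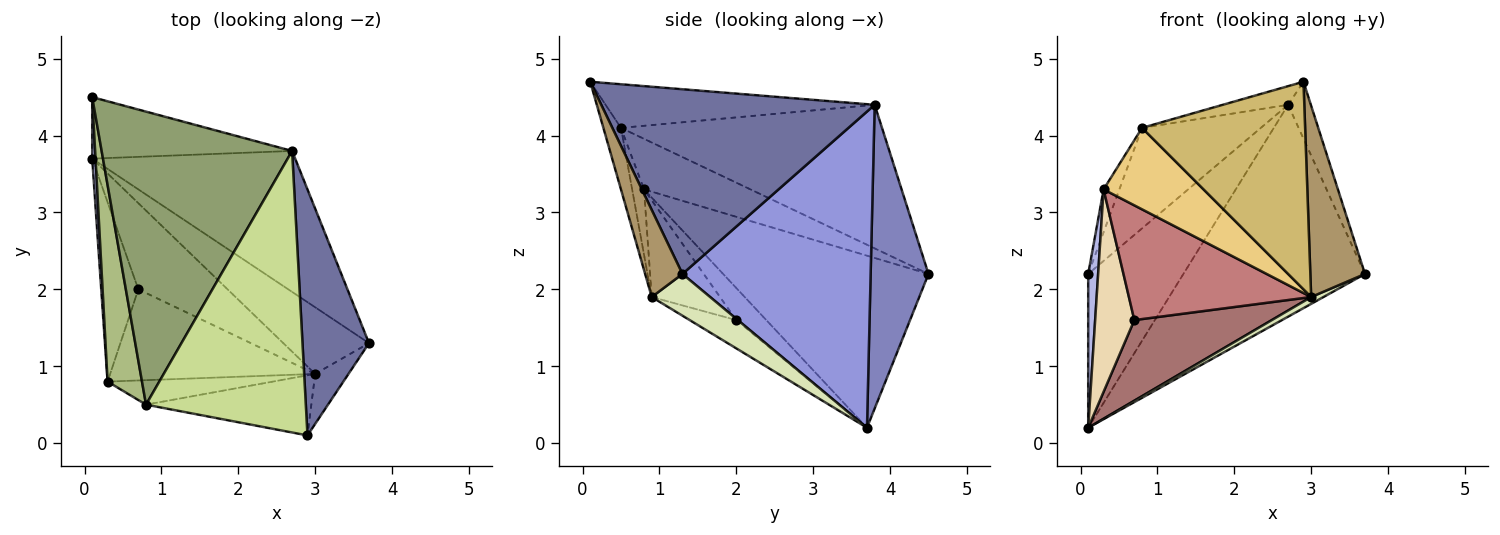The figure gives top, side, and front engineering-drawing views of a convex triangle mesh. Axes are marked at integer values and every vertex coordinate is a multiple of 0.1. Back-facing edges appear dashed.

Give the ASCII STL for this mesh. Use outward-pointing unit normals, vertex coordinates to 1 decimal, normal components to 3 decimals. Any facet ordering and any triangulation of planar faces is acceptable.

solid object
 facet normal 0.938 0.078 0.338
  outer loop
   vertex 2.7 3.8 4.4
   vertex 2.9 0.1 4.7
   vertex 3.7 1.3 2.2
  endloop
 endfacet
 facet normal 0.491 0.809 -0.323
  outer loop
   vertex 2.7 3.8 4.4
   vertex 0.1 3.7 0.2
   vertex 0.1 4.5 2.2
  endloop
 endfacet
 facet normal 0.653 0.630 -0.419
  outer loop
   vertex 2.7 3.8 4.4
   vertex 3.7 1.3 2.2
   vertex 0.1 3.7 0.2
  endloop
 endfacet
 facet normal -0.999 -0.048 0.019
  outer loop
   vertex 0.3 0.8 3.3
   vertex 0.1 4.5 2.2
   vertex 0.1 3.7 0.2
  endloop
 endfacet
 facet normal -0.581 0.264 0.770
  outer loop
   vertex 0.8 0.5 4.1
   vertex 2.7 3.8 4.4
   vertex 0.1 4.5 2.2
  endloop
 endfacet
 facet normal -0.821 0.122 0.558
  outer loop
   vertex 0.8 0.5 4.1
   vertex 0.1 4.5 2.2
   vertex 0.3 0.8 3.3
  endloop
 endfacet
 facet normal -0.263 0.064 0.963
  outer loop
   vertex 0.8 0.5 4.1
   vertex 2.9 0.1 4.7
   vertex 2.7 3.8 4.4
  endloop
 endfacet
 facet normal 0.436 -0.092 -0.895
  outer loop
   vertex 3.0 0.9 1.9
   vertex 0.1 3.7 0.2
   vertex 3.7 1.3 2.2
  endloop
 endfacet
 facet normal 0.552 -0.807 -0.211
  outer loop
   vertex 3.0 0.9 1.9
   vertex 3.7 1.3 2.2
   vertex 2.9 0.1 4.7
  endloop
 endfacet
 facet normal -0.103 -0.955 -0.277
  outer loop
   vertex 3.0 0.9 1.9
   vertex 2.9 0.1 4.7
   vertex 0.8 0.5 4.1
  endloop
 endfacet
 facet normal -0.113 -0.951 -0.286
  outer loop
   vertex 3.0 0.9 1.9
   vertex 0.8 0.5 4.1
   vertex 0.3 0.8 3.3
  endloop
 endfacet
 facet normal -0.497 -0.649 -0.575
  outer loop
   vertex 0.7 2.0 1.6
   vertex 0.3 0.8 3.3
   vertex 0.1 3.7 0.2
  endloop
 endfacet
 facet normal -0.225 -0.666 -0.711
  outer loop
   vertex 0.7 2.0 1.6
   vertex 0.1 3.7 0.2
   vertex 3.0 0.9 1.9
  endloop
 endfacet
 facet normal -0.282 -0.751 -0.597
  outer loop
   vertex 0.7 2.0 1.6
   vertex 3.0 0.9 1.9
   vertex 0.3 0.8 3.3
  endloop
 endfacet
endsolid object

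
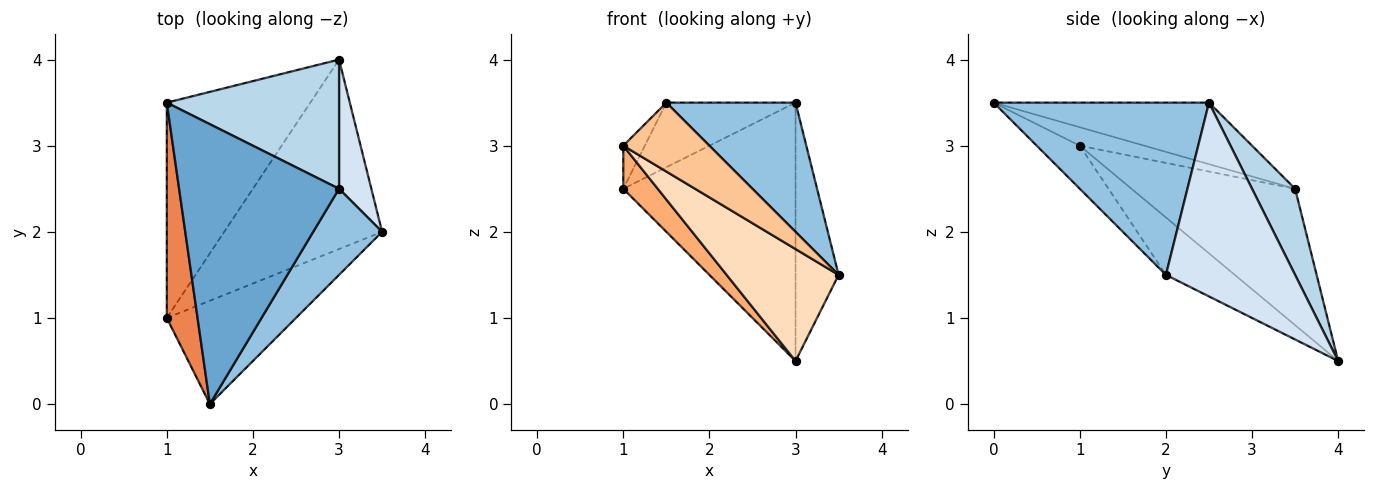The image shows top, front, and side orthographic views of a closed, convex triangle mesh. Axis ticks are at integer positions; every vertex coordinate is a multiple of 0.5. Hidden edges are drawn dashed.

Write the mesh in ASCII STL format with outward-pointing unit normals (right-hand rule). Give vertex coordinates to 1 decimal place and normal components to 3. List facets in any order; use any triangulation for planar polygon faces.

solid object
 facet normal -0.351 0.211 0.912
  outer loop
   vertex 3.0 2.5 3.5
   vertex 1.0 3.5 2.5
   vertex 1.5 0.0 3.5
  endloop
 endfacet
 facet normal 0.811 -0.487 0.324
  outer loop
   vertex 3.0 2.5 3.5
   vertex 1.5 0.0 3.5
   vertex 3.5 2.0 1.5
  endloop
 endfacet
 facet normal 0.218 0.873 0.436
  outer loop
   vertex 3.0 2.5 3.5
   vertex 3.0 4.0 0.5
   vertex 1.0 3.5 2.5
  endloop
 endfacet
 facet normal 0.937 0.312 0.156
  outer loop
   vertex 3.0 2.5 3.5
   vertex 3.5 2.0 1.5
   vertex 3.0 4.0 0.5
  endloop
 endfacet
 facet normal -0.507 0.169 0.845
  outer loop
   vertex 1.0 1.0 3.0
   vertex 1.5 0.0 3.5
   vertex 1.0 3.5 2.5
  endloop
 endfacet
 facet normal -0.682 -0.143 -0.717
  outer loop
   vertex 1.0 1.0 3.0
   vertex 1.0 3.5 2.5
   vertex 3.0 4.0 0.5
  endloop
 endfacet
 facet normal -0.267 -0.535 -0.802
  outer loop
   vertex 1.0 1.0 3.0
   vertex 3.5 2.0 1.5
   vertex 1.5 0.0 3.5
  endloop
 endfacet
 facet normal -0.299 -0.485 -0.822
  outer loop
   vertex 1.0 1.0 3.0
   vertex 3.0 4.0 0.5
   vertex 3.5 2.0 1.5
  endloop
 endfacet
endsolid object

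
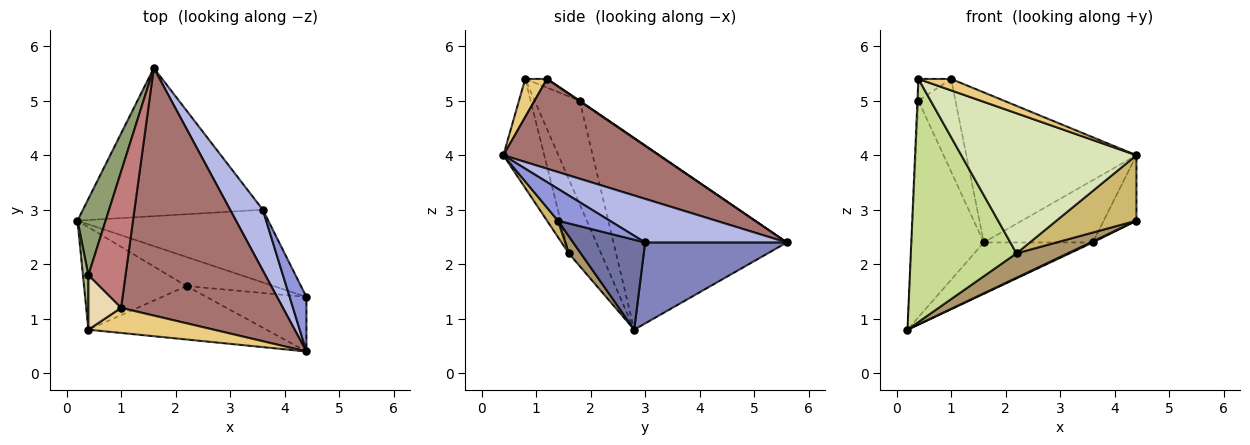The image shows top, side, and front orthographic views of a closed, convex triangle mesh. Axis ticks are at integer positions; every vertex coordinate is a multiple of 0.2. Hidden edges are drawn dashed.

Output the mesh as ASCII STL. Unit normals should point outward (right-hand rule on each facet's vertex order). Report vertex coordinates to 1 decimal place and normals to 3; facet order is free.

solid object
 facet normal 0.426 -0.013 -0.904
  outer loop
   vertex 3.6 3.0 2.4
   vertex 4.4 1.4 2.8
   vertex 0.2 2.8 0.8
  endloop
 endfacet
 facet normal 0.391 0.301 -0.870
  outer loop
   vertex 3.6 3.0 2.4
   vertex 0.2 2.8 0.8
   vertex 1.6 5.6 2.4
  endloop
 endfacet
 facet normal 0.772 0.488 0.407
  outer loop
   vertex 3.6 3.0 2.4
   vertex 4.4 0.4 4.0
   vertex 4.4 1.4 2.8
  endloop
 endfacet
 facet normal 0.681 0.524 0.511
  outer loop
   vertex 3.6 3.0 2.4
   vertex 1.6 5.6 2.4
   vertex 4.4 0.4 4.0
  endloop
 endfacet
 facet normal -0.915 0.381 0.134
  outer loop
   vertex 0.4 1.8 5.0
   vertex 1.6 5.6 2.4
   vertex 0.2 2.8 0.8
  endloop
 endfacet
 facet normal -0.998 0.021 0.053
  outer loop
   vertex 0.4 1.8 5.0
   vertex 0.2 2.8 0.8
   vertex 0.4 0.8 5.4
  endloop
 endfacet
 facet normal -0.271 -0.887 -0.374
  outer loop
   vertex 2.2 1.6 2.2
   vertex 0.4 0.8 5.4
   vertex 0.2 2.8 0.8
  endloop
 endfacet
 facet normal -0.213 -0.913 -0.348
  outer loop
   vertex 2.2 1.6 2.2
   vertex 4.4 0.4 4.0
   vertex 0.4 0.8 5.4
  endloop
 endfacet
 facet normal 0.149 -0.636 -0.757
  outer loop
   vertex 2.2 1.6 2.2
   vertex 0.2 2.8 0.8
   vertex 4.4 1.4 2.8
  endloop
 endfacet
 facet normal 0.104 -0.764 -0.637
  outer loop
   vertex 2.2 1.6 2.2
   vertex 4.4 1.4 2.8
   vertex 4.4 0.4 4.0
  endloop
 endfacet
 facet normal 0.267 -0.400 0.877
  outer loop
   vertex 1.0 1.2 5.4
   vertex 0.4 0.8 5.4
   vertex 4.4 0.4 4.0
  endloop
 endfacet
 facet normal -0.240 0.361 0.901
  outer loop
   vertex 1.0 1.2 5.4
   vertex 0.4 1.8 5.0
   vertex 0.4 0.8 5.4
  endloop
 endfacet
 facet normal 0.428 0.468 0.773
  outer loop
   vertex 1.0 1.2 5.4
   vertex 4.4 0.4 4.0
   vertex 1.6 5.6 2.4
  endloop
 endfacet
 facet normal 0.011 0.562 0.827
  outer loop
   vertex 1.0 1.2 5.4
   vertex 1.6 5.6 2.4
   vertex 0.4 1.8 5.0
  endloop
 endfacet
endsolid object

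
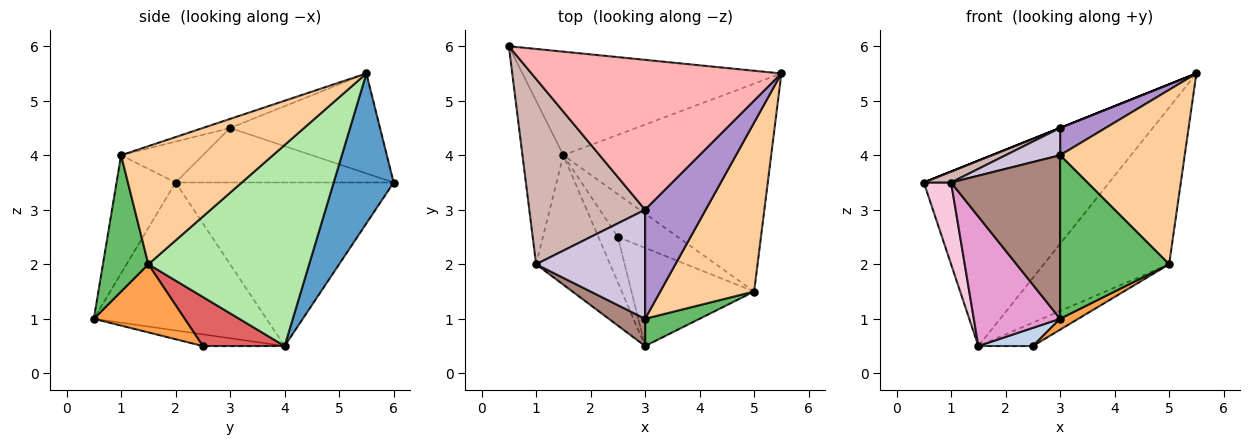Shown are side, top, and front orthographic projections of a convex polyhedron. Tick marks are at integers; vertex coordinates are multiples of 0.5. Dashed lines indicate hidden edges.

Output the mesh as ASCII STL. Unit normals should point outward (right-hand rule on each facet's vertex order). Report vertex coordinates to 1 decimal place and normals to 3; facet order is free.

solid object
 facet normal 0.272 0.840 -0.469
  outer loop
   vertex 1.5 4.0 0.5
   vertex 0.5 6.0 3.5
   vertex 5.5 5.5 5.5
  endloop
 endfacet
 facet normal -0.487 -0.324 -0.811
  outer loop
   vertex 1.5 4.0 0.5
   vertex 2.5 2.5 0.5
   vertex 3.0 0.5 1.0
  endloop
 endfacet
 facet normal 0.483 -0.097 -0.870
  outer loop
   vertex 5.0 1.5 2.0
   vertex 3.0 0.5 1.0
   vertex 2.5 2.5 0.5
  endloop
 endfacet
 facet normal 0.659 -0.540 0.524
  outer loop
   vertex 5.0 1.5 2.0
   vertex 5.5 5.5 5.5
   vertex 3.0 1.0 4.0
  endloop
 endfacet
 facet normal 0.380 -0.912 0.152
  outer loop
   vertex 5.0 1.5 2.0
   vertex 3.0 1.0 4.0
   vertex 3.0 0.5 1.0
  endloop
 endfacet
 facet normal 0.611 0.477 -0.632
  outer loop
   vertex 5.0 1.5 2.0
   vertex 1.5 4.0 0.5
   vertex 5.5 5.5 5.5
  endloop
 endfacet
 facet normal 0.583 0.389 -0.713
  outer loop
   vertex 5.0 1.5 2.0
   vertex 2.5 2.5 0.5
   vertex 1.5 4.0 0.5
  endloop
 endfacet
 facet normal -0.371 0.000 0.928
  outer loop
   vertex 3.0 3.0 4.5
   vertex 5.5 5.5 5.5
   vertex 0.5 6.0 3.5
  endloop
 endfacet
 facet normal -0.144 -0.240 0.960
  outer loop
   vertex 3.0 3.0 4.5
   vertex 3.0 1.0 4.0
   vertex 5.5 5.5 5.5
  endloop
 endfacet
 facet normal -0.342 -0.228 0.912
  outer loop
   vertex 1.0 2.0 3.5
   vertex 3.0 1.0 4.0
   vertex 3.0 3.0 4.5
  endloop
 endfacet
 facet normal -0.471 -0.870 0.145
  outer loop
   vertex 1.0 2.0 3.5
   vertex 3.0 0.5 1.0
   vertex 3.0 1.0 4.0
  endloop
 endfacet
 facet normal -0.425 -0.053 0.904
  outer loop
   vertex 1.0 2.0 3.5
   vertex 3.0 3.0 4.5
   vertex 0.5 6.0 3.5
  endloop
 endfacet
 facet normal -0.816 -0.408 -0.408
  outer loop
   vertex 1.0 2.0 3.5
   vertex 1.5 4.0 0.5
   vertex 3.0 0.5 1.0
  endloop
 endfacet
 facet normal -0.963 -0.120 -0.241
  outer loop
   vertex 1.0 2.0 3.5
   vertex 0.5 6.0 3.5
   vertex 1.5 4.0 0.5
  endloop
 endfacet
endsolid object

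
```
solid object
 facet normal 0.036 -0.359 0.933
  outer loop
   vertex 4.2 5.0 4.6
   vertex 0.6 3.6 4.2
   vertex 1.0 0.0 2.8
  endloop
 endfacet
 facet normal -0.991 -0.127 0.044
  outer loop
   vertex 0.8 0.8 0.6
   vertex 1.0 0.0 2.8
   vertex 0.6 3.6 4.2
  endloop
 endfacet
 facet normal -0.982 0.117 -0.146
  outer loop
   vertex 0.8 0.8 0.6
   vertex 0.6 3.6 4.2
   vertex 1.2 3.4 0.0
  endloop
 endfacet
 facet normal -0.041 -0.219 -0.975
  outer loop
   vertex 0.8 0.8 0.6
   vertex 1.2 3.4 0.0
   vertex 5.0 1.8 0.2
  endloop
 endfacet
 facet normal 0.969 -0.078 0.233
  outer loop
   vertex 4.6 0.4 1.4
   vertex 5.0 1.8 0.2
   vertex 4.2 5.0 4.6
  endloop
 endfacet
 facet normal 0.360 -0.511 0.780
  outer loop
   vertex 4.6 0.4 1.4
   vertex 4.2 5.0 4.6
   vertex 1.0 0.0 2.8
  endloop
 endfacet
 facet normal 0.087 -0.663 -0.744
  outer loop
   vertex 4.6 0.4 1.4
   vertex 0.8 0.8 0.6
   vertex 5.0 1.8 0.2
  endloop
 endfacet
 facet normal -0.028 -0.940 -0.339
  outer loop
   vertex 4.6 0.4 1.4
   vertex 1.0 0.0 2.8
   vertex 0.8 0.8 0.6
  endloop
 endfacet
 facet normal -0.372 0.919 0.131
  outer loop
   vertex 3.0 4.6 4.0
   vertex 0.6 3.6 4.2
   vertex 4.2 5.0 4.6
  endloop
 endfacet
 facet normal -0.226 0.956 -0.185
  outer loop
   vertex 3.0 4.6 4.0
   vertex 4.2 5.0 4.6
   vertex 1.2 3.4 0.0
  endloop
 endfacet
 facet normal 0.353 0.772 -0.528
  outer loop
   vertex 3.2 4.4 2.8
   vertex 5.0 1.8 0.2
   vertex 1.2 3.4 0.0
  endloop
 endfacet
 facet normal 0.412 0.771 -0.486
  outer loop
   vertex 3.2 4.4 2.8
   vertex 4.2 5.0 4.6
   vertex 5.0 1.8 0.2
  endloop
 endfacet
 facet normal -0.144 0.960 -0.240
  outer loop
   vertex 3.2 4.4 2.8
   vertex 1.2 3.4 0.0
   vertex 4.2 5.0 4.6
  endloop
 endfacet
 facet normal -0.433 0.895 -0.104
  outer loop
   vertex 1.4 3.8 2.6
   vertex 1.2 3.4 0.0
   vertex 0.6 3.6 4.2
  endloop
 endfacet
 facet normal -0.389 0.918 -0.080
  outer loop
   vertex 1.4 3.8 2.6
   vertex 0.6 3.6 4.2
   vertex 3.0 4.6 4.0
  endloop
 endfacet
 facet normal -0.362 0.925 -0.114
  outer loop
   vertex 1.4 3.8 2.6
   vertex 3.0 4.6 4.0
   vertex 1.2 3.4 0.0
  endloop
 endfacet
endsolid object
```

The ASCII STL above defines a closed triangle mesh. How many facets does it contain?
16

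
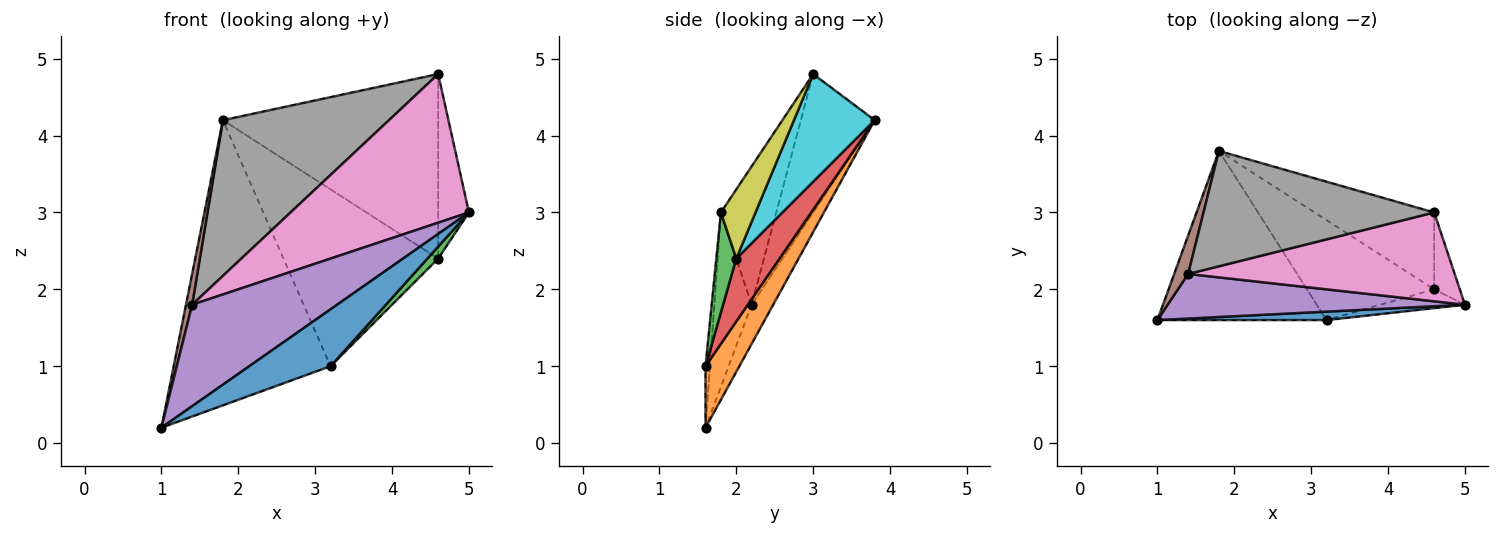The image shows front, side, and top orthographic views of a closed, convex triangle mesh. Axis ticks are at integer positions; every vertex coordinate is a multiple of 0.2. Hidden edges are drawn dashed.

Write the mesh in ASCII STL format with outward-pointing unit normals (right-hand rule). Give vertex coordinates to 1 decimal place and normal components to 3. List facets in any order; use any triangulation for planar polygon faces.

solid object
 facet normal -0.053 -0.988 0.147
  outer loop
   vertex 3.2 1.6 1.0
   vertex 5.0 1.8 3.0
   vertex 1.0 1.6 0.2
  endloop
 endfacet
 facet normal 0.182 0.846 -0.502
  outer loop
   vertex 3.2 1.6 1.0
   vertex 1.0 1.6 0.2
   vertex 1.8 3.8 4.2
  endloop
 endfacet
 facet normal 0.706 -0.380 -0.597
  outer loop
   vertex 4.6 2.0 2.4
   vertex 5.0 1.8 3.0
   vertex 3.2 1.6 1.0
  endloop
 endfacet
 facet normal 0.236 0.846 -0.478
  outer loop
   vertex 4.6 2.0 2.4
   vertex 3.2 1.6 1.0
   vertex 1.8 3.8 4.2
  endloop
 endfacet
 facet normal -0.230 -0.891 0.392
  outer loop
   vertex 1.4 2.2 1.8
   vertex 1.0 1.6 0.2
   vertex 5.0 1.8 3.0
  endloop
 endfacet
 facet normal -0.909 -0.260 0.325
  outer loop
   vertex 1.4 2.2 1.8
   vertex 1.8 3.8 4.2
   vertex 1.0 1.6 0.2
  endloop
 endfacet
 facet normal -0.257 -0.829 0.496
  outer loop
   vertex 4.6 3.0 4.8
   vertex 1.4 2.2 1.8
   vertex 5.0 1.8 3.0
  endloop
 endfacet
 facet normal -0.336 -0.757 0.561
  outer loop
   vertex 4.6 3.0 4.8
   vertex 1.8 3.8 4.2
   vertex 1.4 2.2 1.8
  endloop
 endfacet
 facet normal 0.720 0.640 -0.267
  outer loop
   vertex 4.6 3.0 4.8
   vertex 5.0 1.8 3.0
   vertex 4.6 2.0 2.4
  endloop
 endfacet
 facet normal 0.327 0.872 -0.363
  outer loop
   vertex 4.6 3.0 4.8
   vertex 4.6 2.0 2.4
   vertex 1.8 3.8 4.2
  endloop
 endfacet
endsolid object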